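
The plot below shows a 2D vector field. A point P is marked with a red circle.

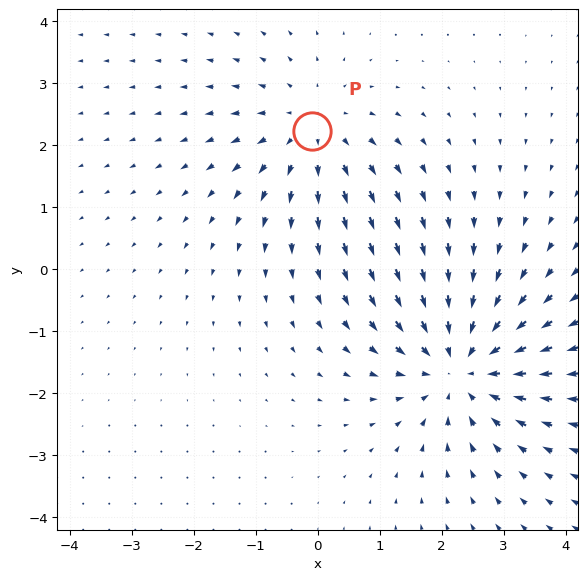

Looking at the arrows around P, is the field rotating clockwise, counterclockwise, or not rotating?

not rotating

Near P at (-0.1, 2.2) the arrows show no circulation. The curl there is ≈0.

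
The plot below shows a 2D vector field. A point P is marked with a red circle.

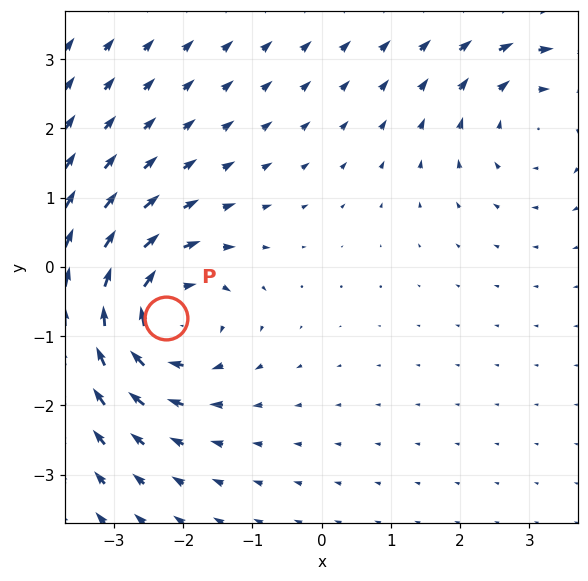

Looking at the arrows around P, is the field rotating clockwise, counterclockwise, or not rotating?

Near P at (-2.3, -0.7) the arrows circulate clockwise. The curl (z-component) there is about -4; negative curl means clockwise rotation.

clockwise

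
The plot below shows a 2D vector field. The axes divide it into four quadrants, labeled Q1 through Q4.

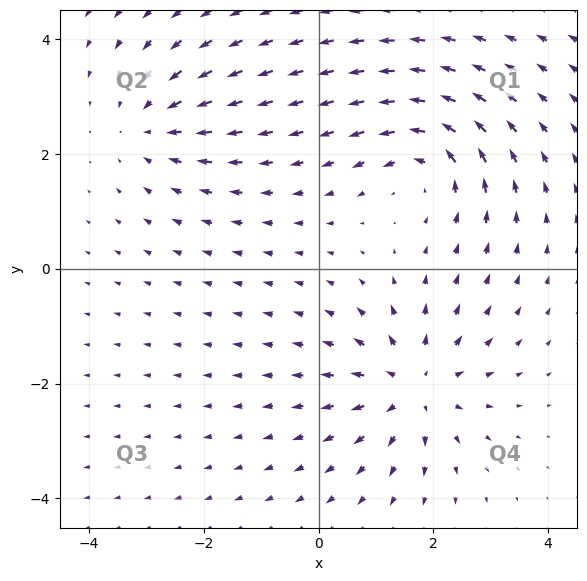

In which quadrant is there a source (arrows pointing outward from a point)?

The source sits at approximately (1.6, -2.1), which lies in quadrant Q4. The divergence there is about +4, positive as expected for a source.

Q4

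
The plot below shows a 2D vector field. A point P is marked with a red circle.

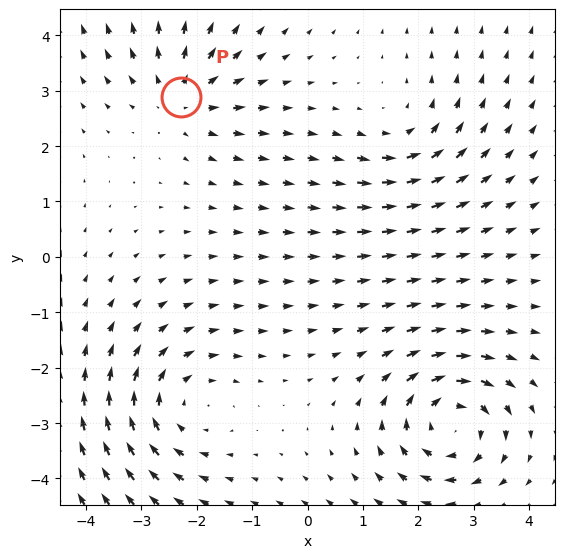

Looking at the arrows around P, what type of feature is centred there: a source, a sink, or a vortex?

source

At P (-2.3, 2.9) the arrows spread outward. Divergence about +4, curl ≈0 — positive divergence with near-zero curl is a source.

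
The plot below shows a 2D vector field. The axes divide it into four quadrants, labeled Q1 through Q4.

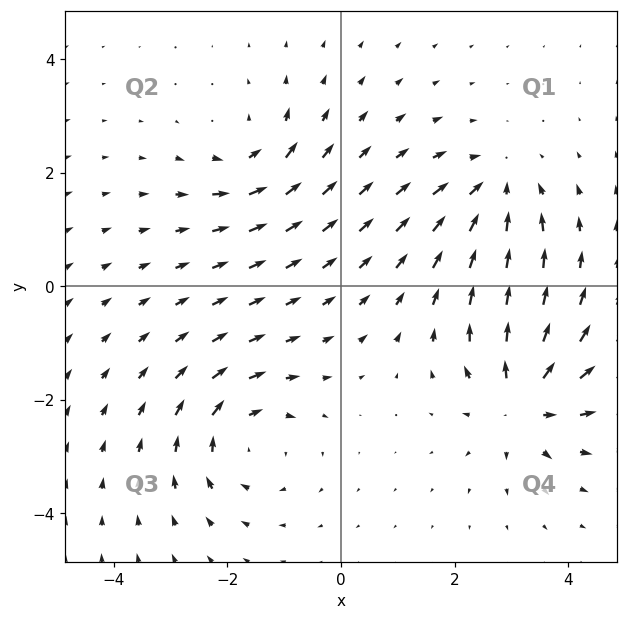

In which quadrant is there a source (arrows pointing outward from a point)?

Q4

The source sits at approximately (3.2, -2.0), which lies in quadrant Q4. The divergence there is about +6, positive as expected for a source.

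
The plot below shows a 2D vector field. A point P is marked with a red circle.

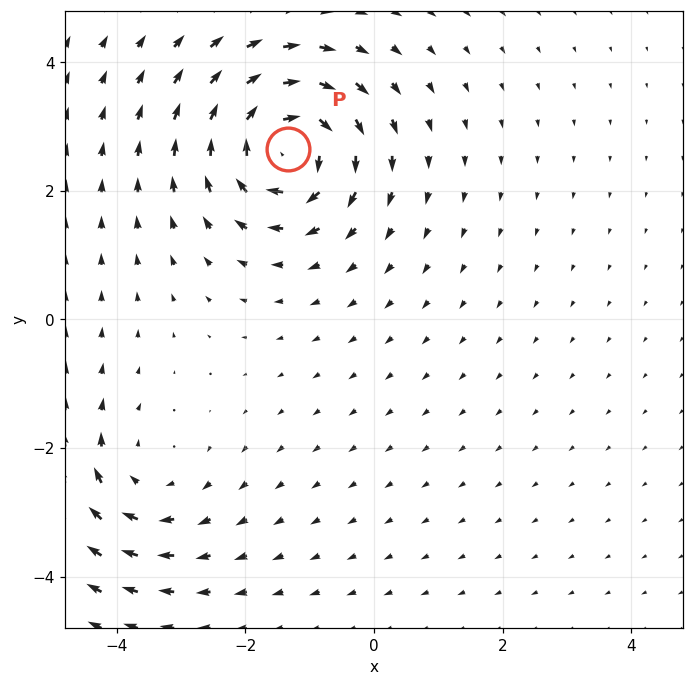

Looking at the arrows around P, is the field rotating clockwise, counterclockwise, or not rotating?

clockwise

Near P at (-1.3, 2.7) the arrows circulate clockwise. The curl (z-component) there is about -7; negative curl means clockwise rotation.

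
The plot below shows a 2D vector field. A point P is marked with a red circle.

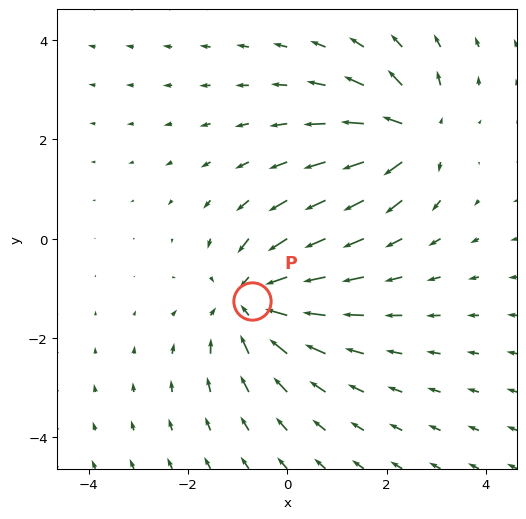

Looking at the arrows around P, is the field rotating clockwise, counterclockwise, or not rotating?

Near P at (-0.7, -1.2) the arrows show no circulation. The curl there is ≈0.

not rotating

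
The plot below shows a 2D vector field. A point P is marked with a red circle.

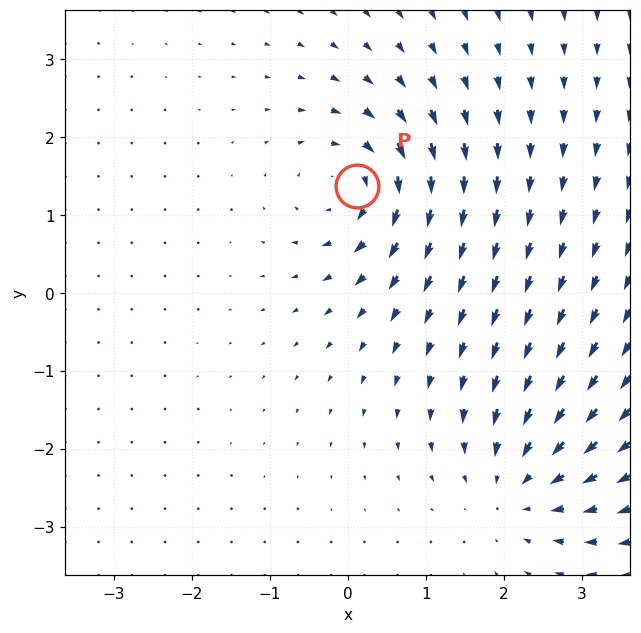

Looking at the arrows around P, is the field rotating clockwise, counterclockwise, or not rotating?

clockwise

Near P at (0.1, 1.4) the arrows circulate clockwise. The curl (z-component) there is about -7; negative curl means clockwise rotation.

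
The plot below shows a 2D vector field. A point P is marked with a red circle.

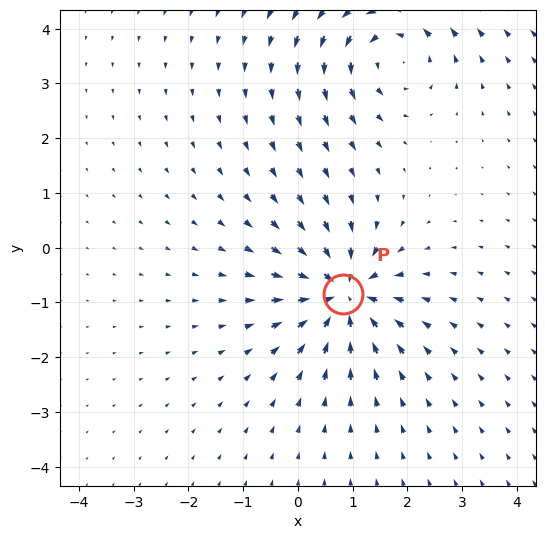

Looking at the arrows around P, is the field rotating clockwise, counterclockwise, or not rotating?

Near P at (0.8, -0.8) the arrows show no circulation. The curl there is ≈0.

not rotating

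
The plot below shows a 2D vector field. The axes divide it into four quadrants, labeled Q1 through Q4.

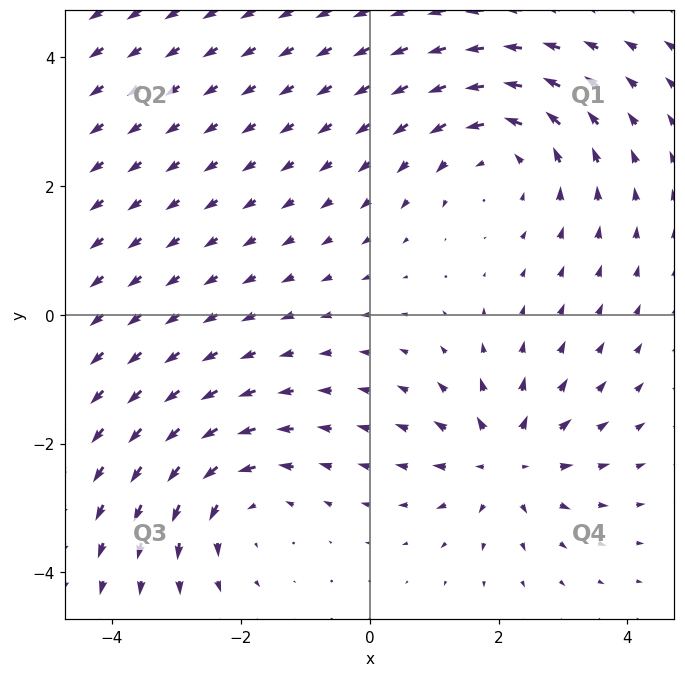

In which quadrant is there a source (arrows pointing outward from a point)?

The source sits at approximately (2.1, -2.3), which lies in quadrant Q4. The divergence there is about +5, positive as expected for a source.

Q4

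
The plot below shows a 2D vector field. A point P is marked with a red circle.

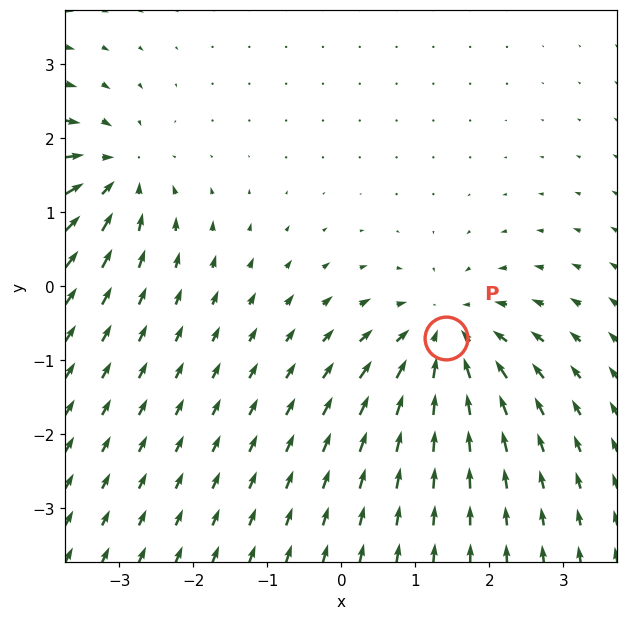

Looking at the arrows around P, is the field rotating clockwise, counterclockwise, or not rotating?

not rotating

Near P at (1.4, -0.7) the arrows show no circulation. The curl there is ≈0.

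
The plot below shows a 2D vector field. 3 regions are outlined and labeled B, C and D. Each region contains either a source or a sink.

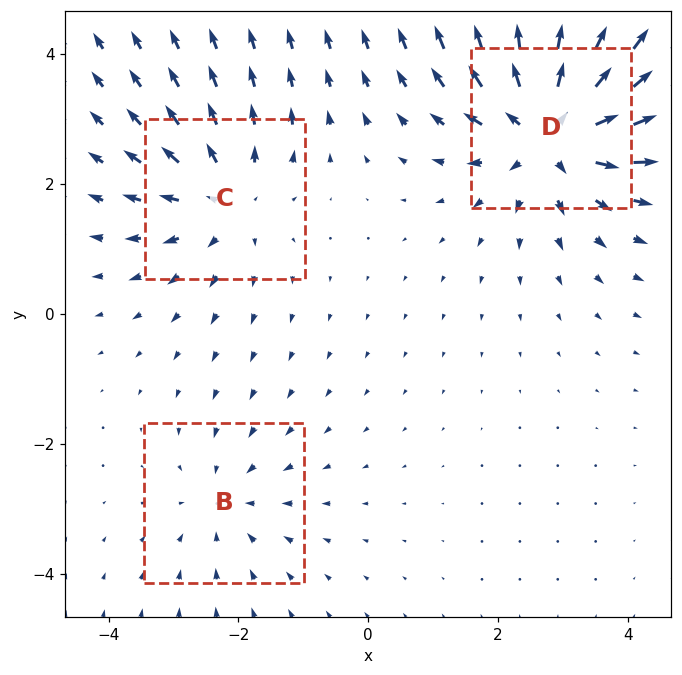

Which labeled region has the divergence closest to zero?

Divergence at each region's feature centre — B: about -2, C: about +3, D: about +5. Region B is closest to zero.

B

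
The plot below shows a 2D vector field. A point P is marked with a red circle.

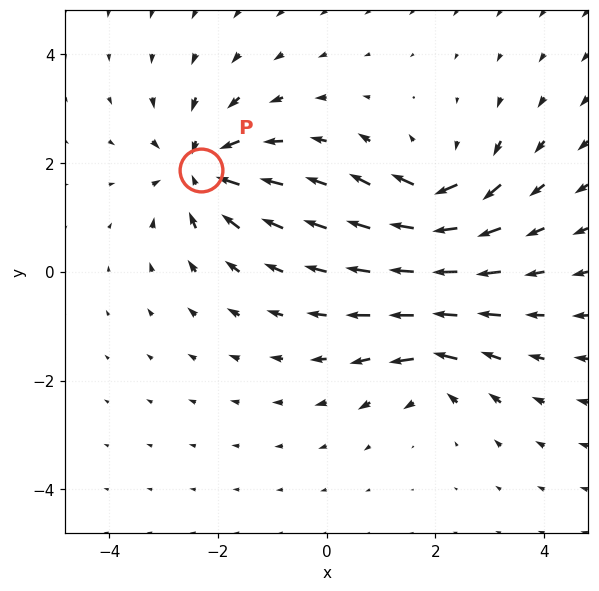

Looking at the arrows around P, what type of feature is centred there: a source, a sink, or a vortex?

sink

At P (-2.3, 1.9) the arrows converge inward. Divergence about -6, curl ≈0 — negative divergence with near-zero curl is a sink.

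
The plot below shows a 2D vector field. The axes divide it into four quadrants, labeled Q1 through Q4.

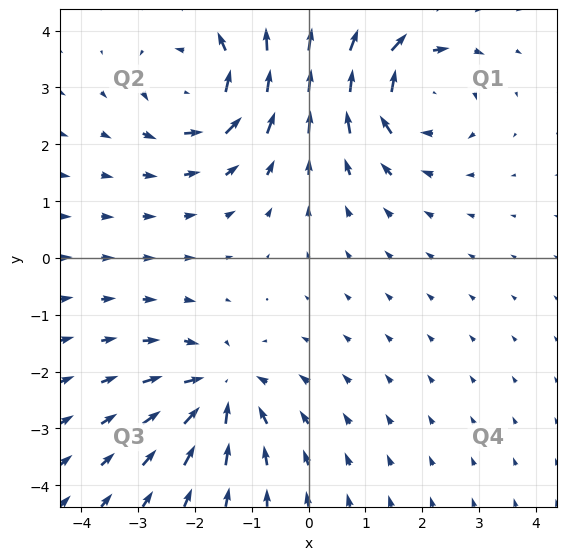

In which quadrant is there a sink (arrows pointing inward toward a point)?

The sink sits at approximately (-1.5, -2.4), which lies in quadrant Q3. The divergence there is about -4, negative as expected for a sink.

Q3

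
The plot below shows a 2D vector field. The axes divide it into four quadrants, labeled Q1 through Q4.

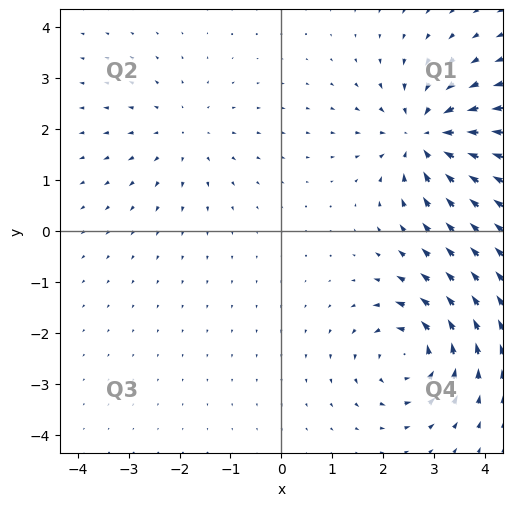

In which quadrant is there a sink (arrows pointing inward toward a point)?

The sink sits at approximately (2.8, 1.8), which lies in quadrant Q1. The divergence there is about -6, negative as expected for a sink.

Q1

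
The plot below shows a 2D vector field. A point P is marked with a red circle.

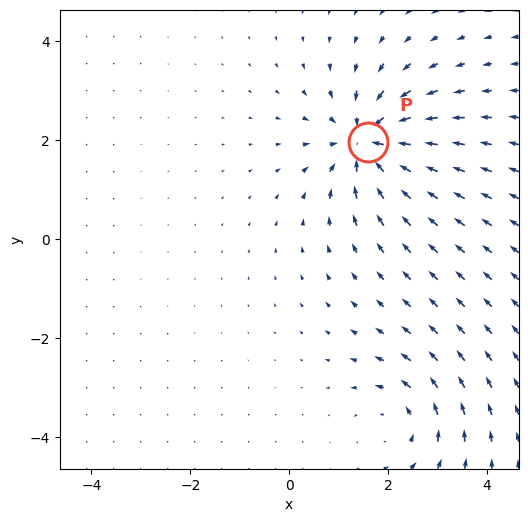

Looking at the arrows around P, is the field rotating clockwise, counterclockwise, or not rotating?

Near P at (1.6, 2.0) the arrows show no circulation. The curl there is ≈0.

not rotating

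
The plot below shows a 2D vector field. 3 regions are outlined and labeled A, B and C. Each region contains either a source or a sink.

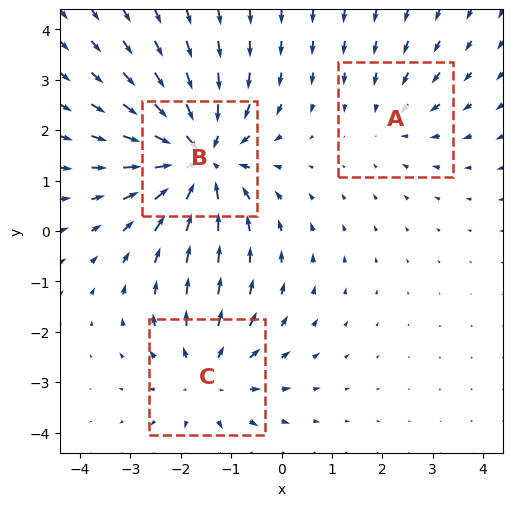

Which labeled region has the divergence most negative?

B

Divergence at each region's feature centre — A: about -2, B: about -4, C: about +3. Region B is most negative.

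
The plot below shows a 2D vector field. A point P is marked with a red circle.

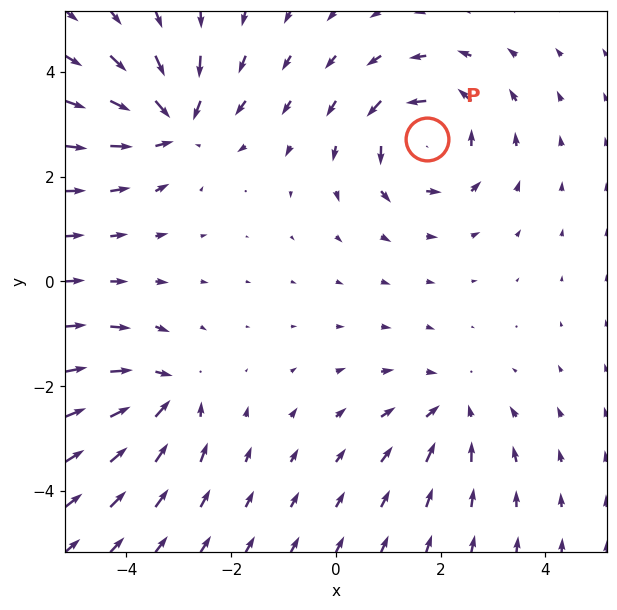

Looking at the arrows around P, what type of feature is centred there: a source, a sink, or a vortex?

vortex

At P (1.7, 2.7) the arrows circulate counterclockwise. Divergence ≈0, curl about +6 — near-zero divergence with nonzero curl is a vortex.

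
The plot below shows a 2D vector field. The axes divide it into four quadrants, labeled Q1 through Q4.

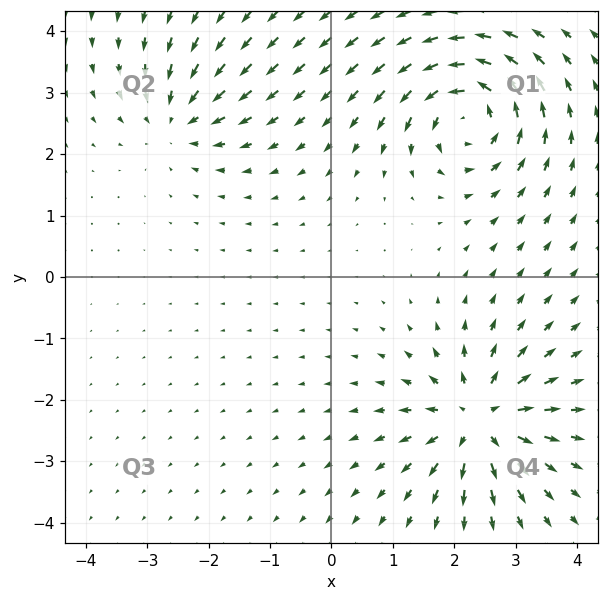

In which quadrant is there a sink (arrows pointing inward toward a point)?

Q2

The sink sits at approximately (-2.5, 2.6), which lies in quadrant Q2. The divergence there is about -4, negative as expected for a sink.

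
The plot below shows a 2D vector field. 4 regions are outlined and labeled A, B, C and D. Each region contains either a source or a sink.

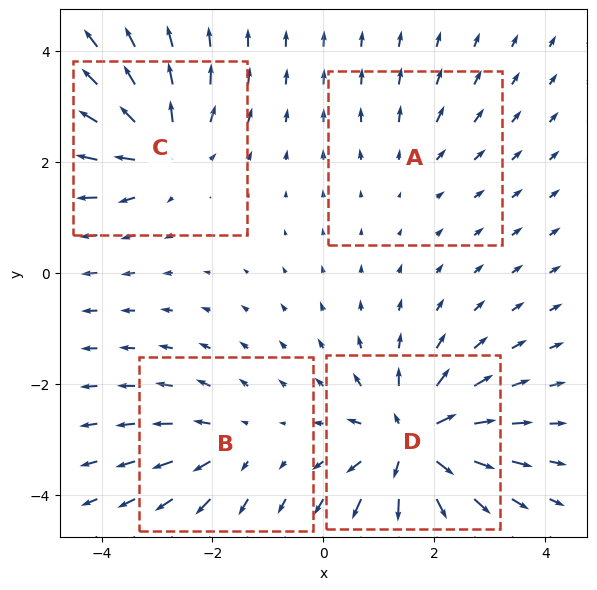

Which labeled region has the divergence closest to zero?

Divergence at each region's feature centre — A: about +2, B: about +4, C: about +6, D: about +9. Region A is closest to zero.

A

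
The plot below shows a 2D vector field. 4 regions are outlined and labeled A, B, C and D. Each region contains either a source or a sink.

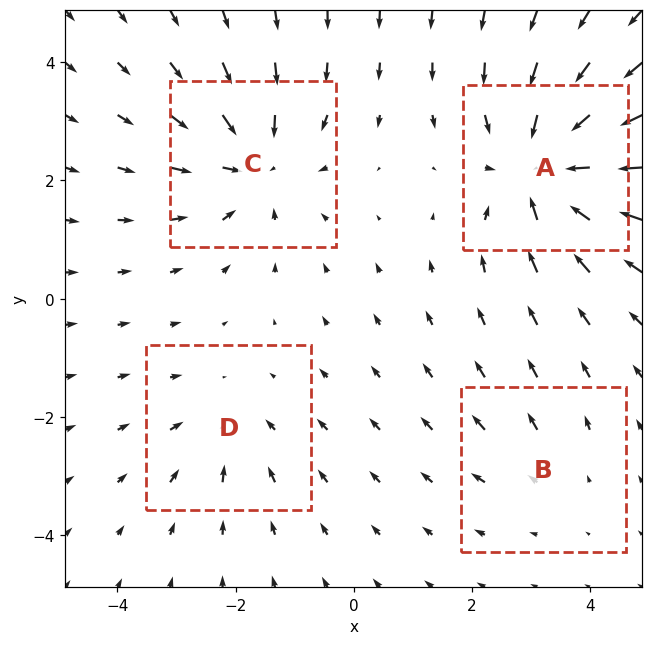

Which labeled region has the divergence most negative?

A

Divergence at each region's feature centre — A: about -7, B: about +2, C: about -5, D: about -3. Region A is most negative.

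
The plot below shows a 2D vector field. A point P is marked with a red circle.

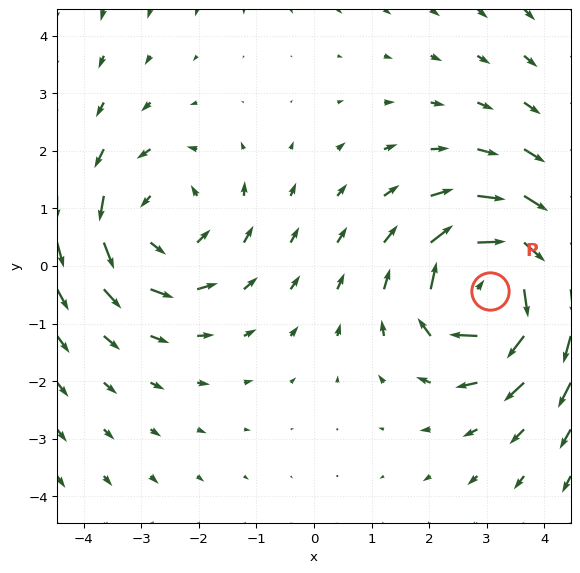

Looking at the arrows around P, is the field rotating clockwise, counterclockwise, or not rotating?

Near P at (3.1, -0.4) the arrows circulate clockwise. The curl (z-component) there is about -5; negative curl means clockwise rotation.

clockwise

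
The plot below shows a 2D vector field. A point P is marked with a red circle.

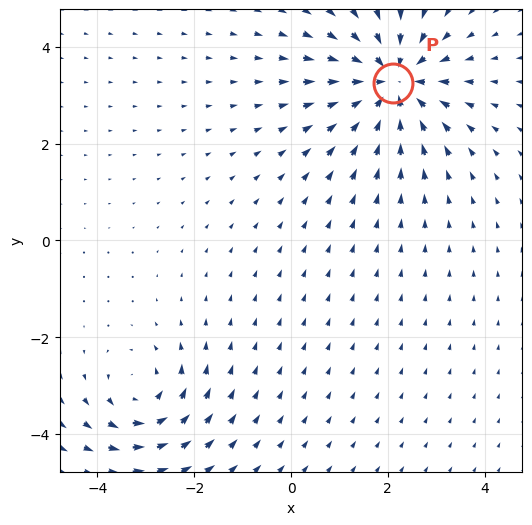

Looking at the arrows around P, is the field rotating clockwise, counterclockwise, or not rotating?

Near P at (2.1, 3.3) the arrows show no circulation. The curl there is ≈0.

not rotating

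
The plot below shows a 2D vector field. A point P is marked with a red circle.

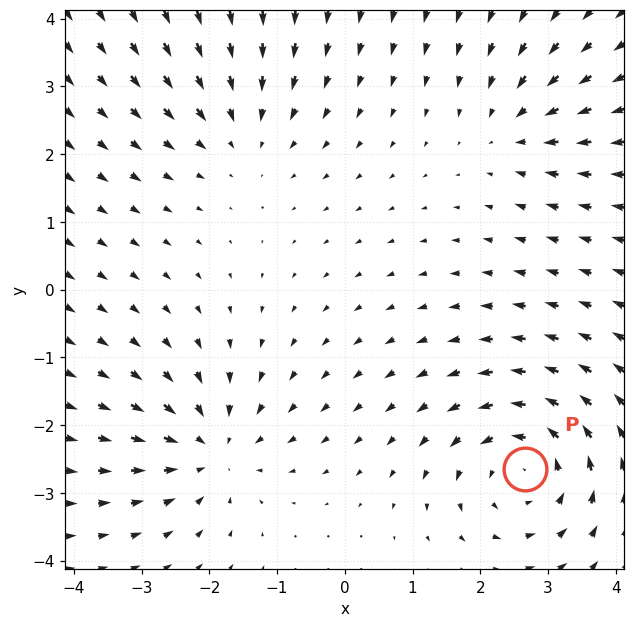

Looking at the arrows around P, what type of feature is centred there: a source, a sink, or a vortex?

At P (2.7, -2.7) the arrows circulate counterclockwise. Divergence ≈0, curl about +5 — near-zero divergence with nonzero curl is a vortex.

vortex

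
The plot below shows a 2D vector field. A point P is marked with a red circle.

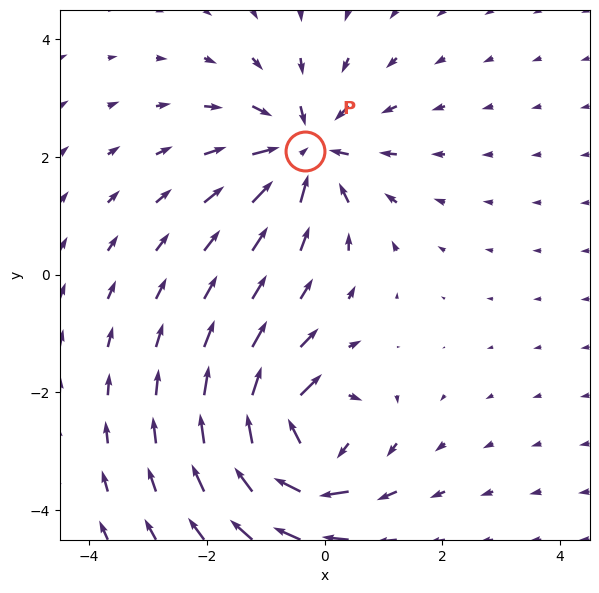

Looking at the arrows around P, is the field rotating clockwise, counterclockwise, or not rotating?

not rotating

Near P at (-0.3, 2.1) the arrows show no circulation. The curl there is ≈0.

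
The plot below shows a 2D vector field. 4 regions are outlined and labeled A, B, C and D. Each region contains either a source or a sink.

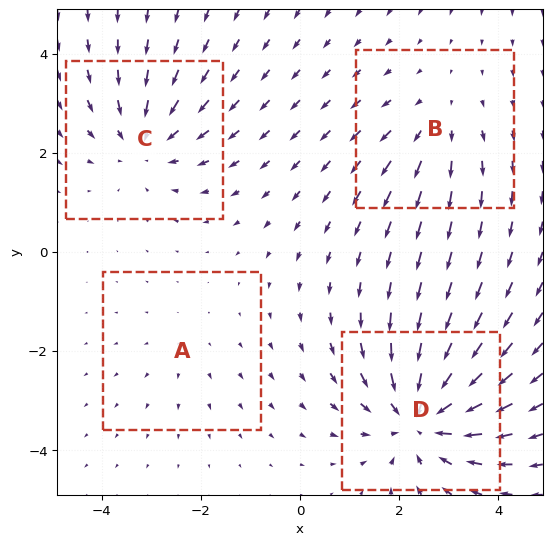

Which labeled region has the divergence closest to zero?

A

Divergence at each region's feature centre — A: about +2, B: about +3, C: about -4, D: about -6. Region A is closest to zero.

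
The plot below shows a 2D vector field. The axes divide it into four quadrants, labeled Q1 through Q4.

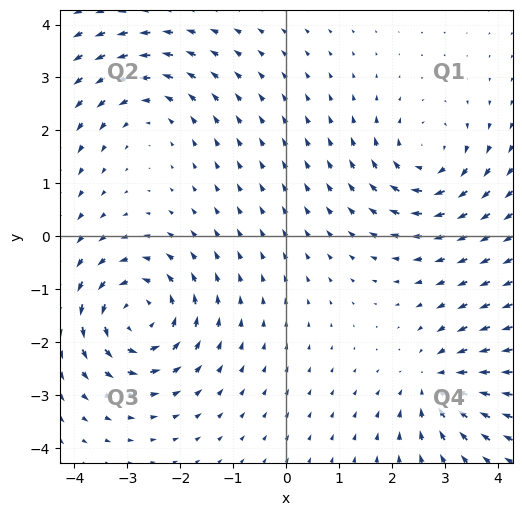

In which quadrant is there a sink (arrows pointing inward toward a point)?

The sink sits at approximately (2.9, -2.8), which lies in quadrant Q4. The divergence there is about -4, negative as expected for a sink.

Q4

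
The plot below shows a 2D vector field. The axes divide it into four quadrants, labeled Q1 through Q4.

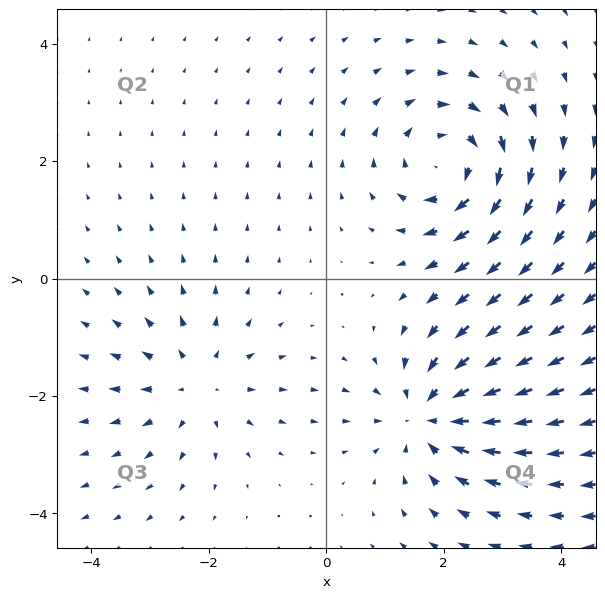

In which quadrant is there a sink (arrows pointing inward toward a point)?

The sink sits at approximately (1.8, -2.3), which lies in quadrant Q4. The divergence there is about -5, negative as expected for a sink.

Q4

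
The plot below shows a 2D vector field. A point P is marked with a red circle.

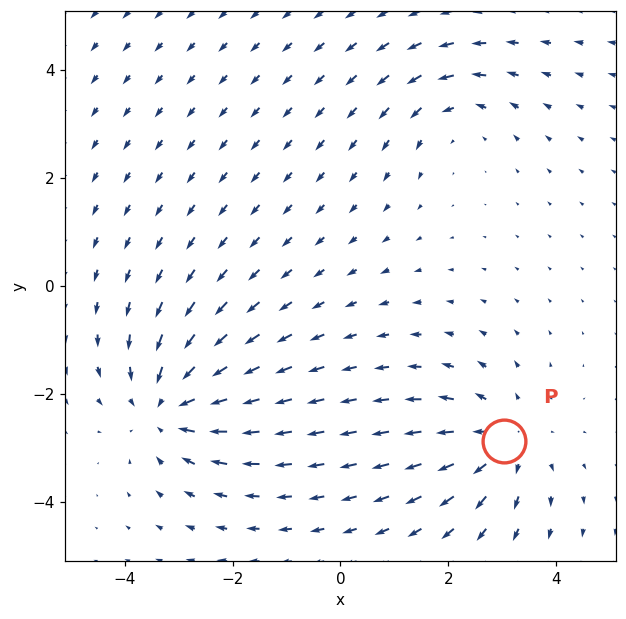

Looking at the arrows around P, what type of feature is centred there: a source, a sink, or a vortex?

At P (3.0, -2.9) the arrows spread outward. Divergence about +4, curl ≈0 — positive divergence with near-zero curl is a source.

source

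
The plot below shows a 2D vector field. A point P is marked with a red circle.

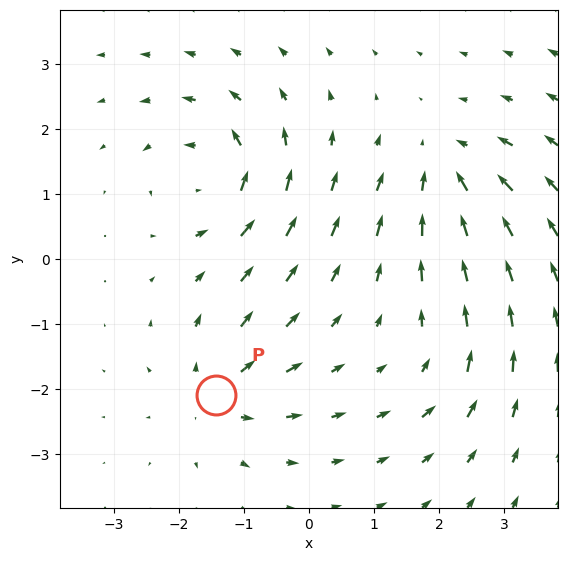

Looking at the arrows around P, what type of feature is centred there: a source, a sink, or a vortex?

source

At P (-1.4, -2.1) the arrows spread outward. Divergence about +5, curl ≈0 — positive divergence with near-zero curl is a source.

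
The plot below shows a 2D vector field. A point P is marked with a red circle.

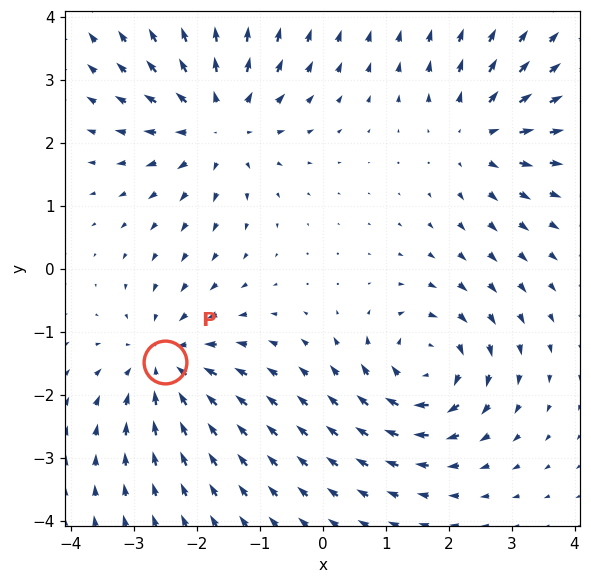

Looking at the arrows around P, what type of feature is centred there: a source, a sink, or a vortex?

At P (-2.5, -1.5) the arrows converge inward. Divergence about -5, curl ≈0 — negative divergence with near-zero curl is a sink.

sink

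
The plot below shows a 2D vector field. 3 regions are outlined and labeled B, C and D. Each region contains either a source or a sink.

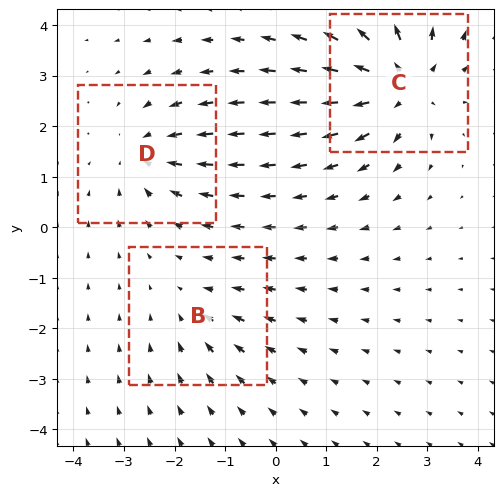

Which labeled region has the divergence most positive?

C

Divergence at each region's feature centre — B: about -2, C: about +5, D: about -3. Region C is most positive.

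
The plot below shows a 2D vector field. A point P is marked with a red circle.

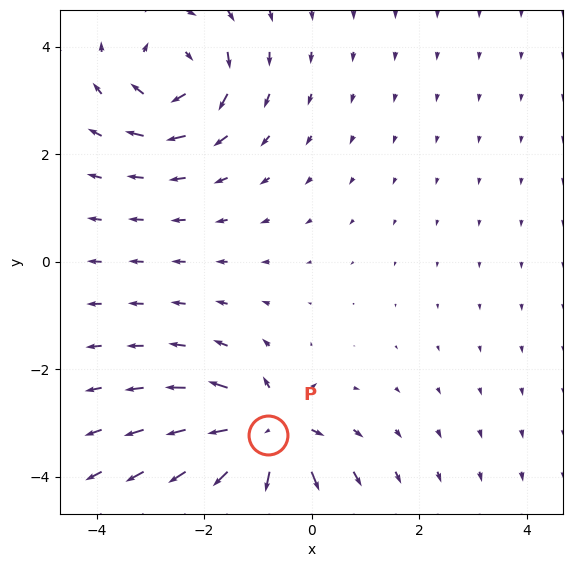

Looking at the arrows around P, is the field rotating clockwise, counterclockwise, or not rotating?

Near P at (-0.8, -3.2) the arrows show no circulation. The curl there is ≈0.

not rotating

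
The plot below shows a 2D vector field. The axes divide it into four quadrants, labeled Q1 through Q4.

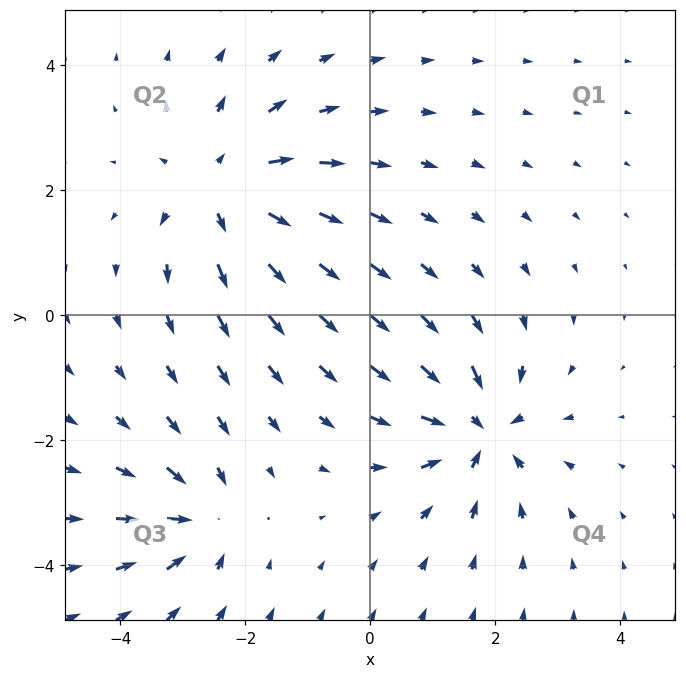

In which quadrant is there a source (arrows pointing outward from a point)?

Q2

The source sits at approximately (-2.4, 2.0), which lies in quadrant Q2. The divergence there is about +4, positive as expected for a source.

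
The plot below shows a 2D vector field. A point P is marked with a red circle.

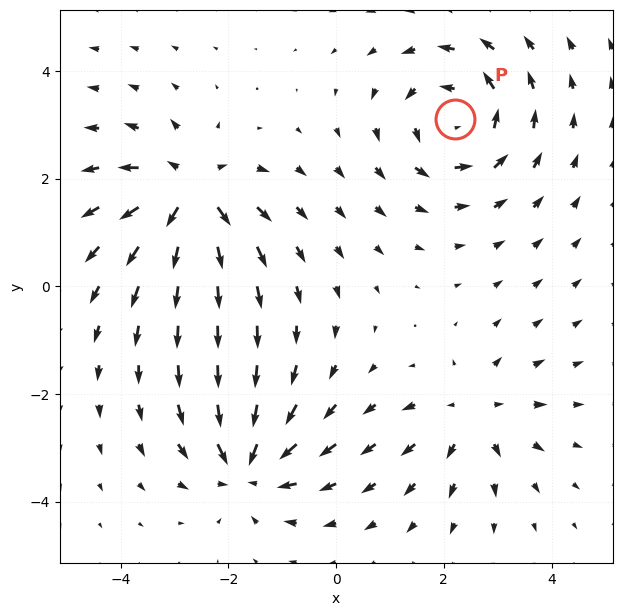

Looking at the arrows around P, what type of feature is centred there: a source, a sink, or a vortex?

vortex

At P (2.2, 3.1) the arrows circulate counterclockwise. Divergence ≈0, curl about +5 — near-zero divergence with nonzero curl is a vortex.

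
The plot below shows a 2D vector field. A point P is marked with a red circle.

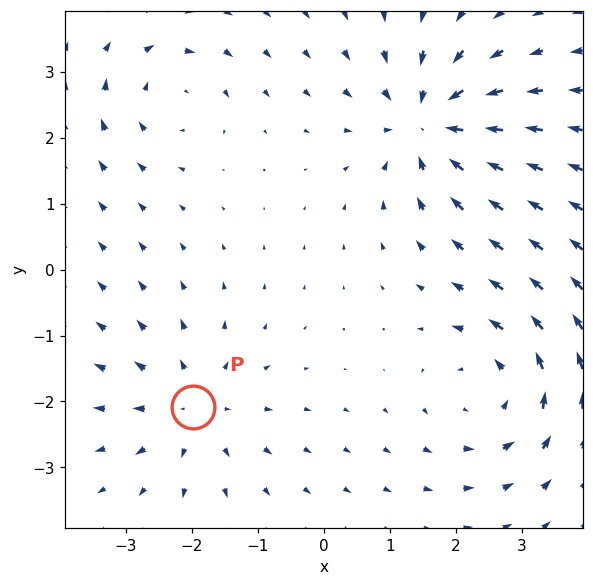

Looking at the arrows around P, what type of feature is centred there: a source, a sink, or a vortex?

source

At P (-2.0, -2.1) the arrows spread outward. Divergence about +3, curl ≈0 — positive divergence with near-zero curl is a source.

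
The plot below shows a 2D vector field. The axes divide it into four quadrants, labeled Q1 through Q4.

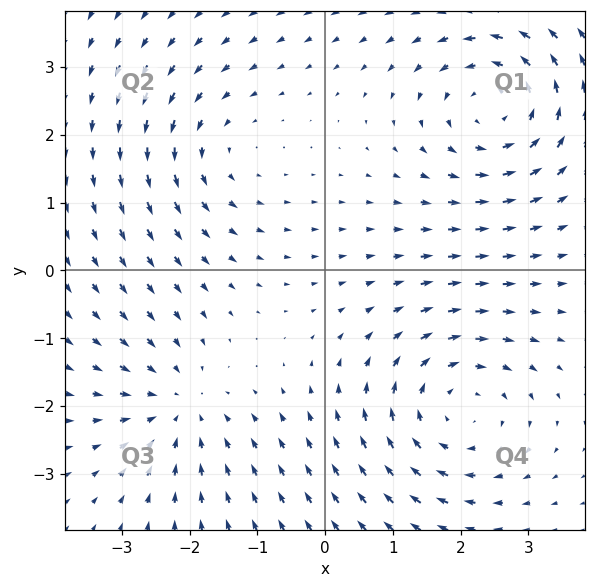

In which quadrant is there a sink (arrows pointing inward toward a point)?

The sink sits at approximately (-2.2, -2.0), which lies in quadrant Q3. The divergence there is about -3, negative as expected for a sink.

Q3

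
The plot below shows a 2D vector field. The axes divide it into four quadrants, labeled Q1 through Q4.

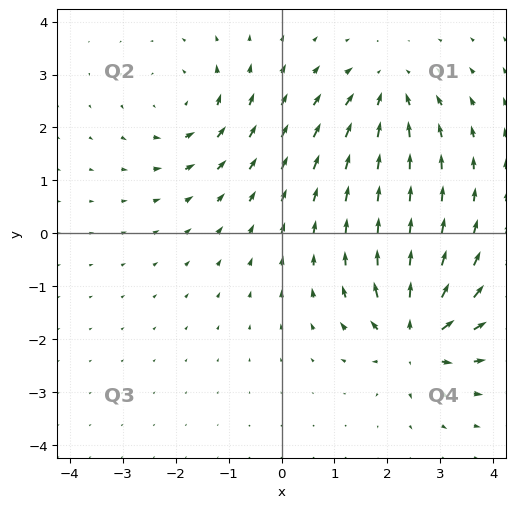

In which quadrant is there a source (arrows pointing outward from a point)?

The source sits at approximately (2.5, -2.0), which lies in quadrant Q4. The divergence there is about +7, positive as expected for a source.

Q4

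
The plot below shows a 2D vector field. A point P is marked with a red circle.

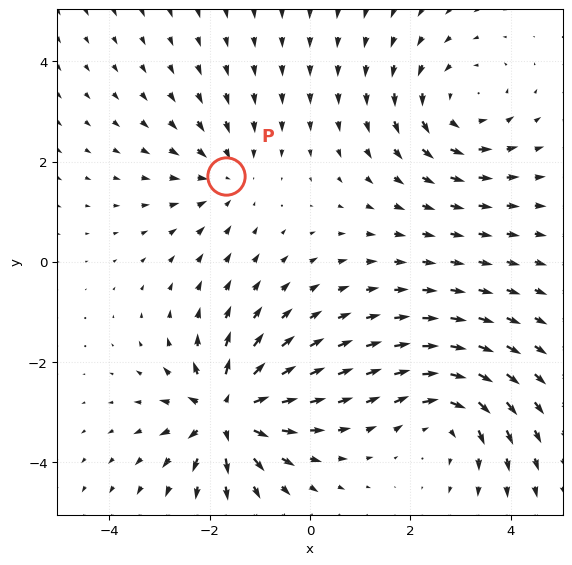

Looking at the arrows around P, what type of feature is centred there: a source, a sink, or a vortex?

sink

At P (-1.7, 1.7) the arrows converge inward. Divergence about -2, curl ≈0 — negative divergence with near-zero curl is a sink.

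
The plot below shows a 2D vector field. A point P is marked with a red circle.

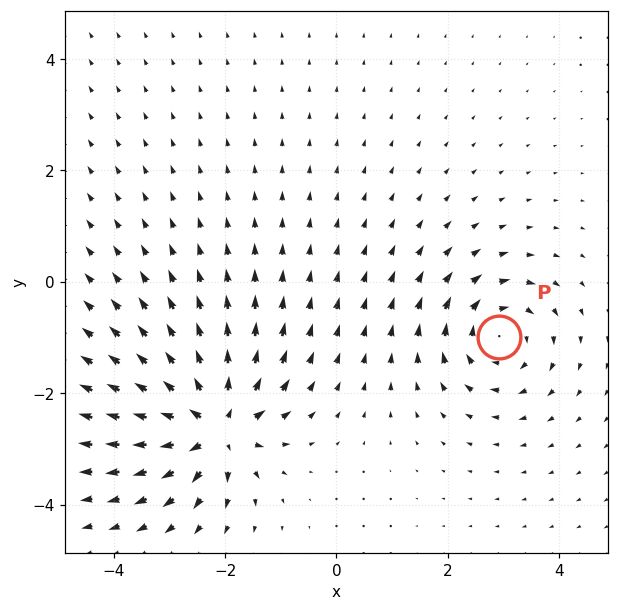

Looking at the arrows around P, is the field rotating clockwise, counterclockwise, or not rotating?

Near P at (2.9, -1.0) the arrows circulate clockwise. The curl (z-component) there is about -3; negative curl means clockwise rotation.

clockwise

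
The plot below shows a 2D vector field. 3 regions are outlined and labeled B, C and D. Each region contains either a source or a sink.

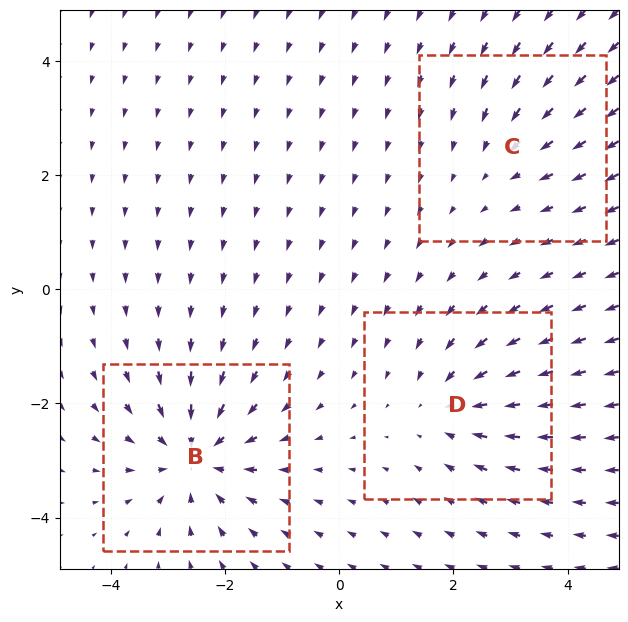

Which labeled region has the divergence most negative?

B

Divergence at each region's feature centre — B: about -5, C: about -2, D: about -3. Region B is most negative.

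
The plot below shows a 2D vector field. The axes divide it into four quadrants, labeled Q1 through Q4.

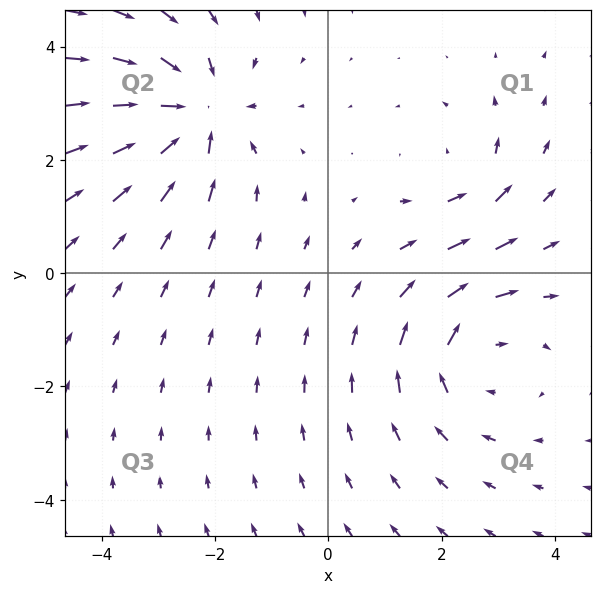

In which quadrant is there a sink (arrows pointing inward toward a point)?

The sink sits at approximately (-2.4, 2.8), which lies in quadrant Q2. The divergence there is about -4, negative as expected for a sink.

Q2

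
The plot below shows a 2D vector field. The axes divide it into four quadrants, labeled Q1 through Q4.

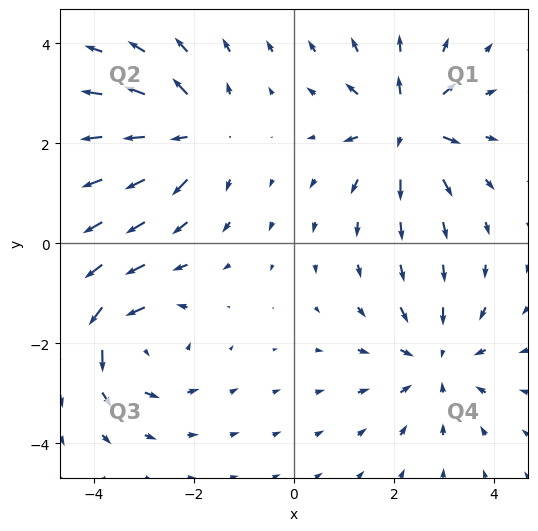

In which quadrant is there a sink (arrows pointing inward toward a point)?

The sink sits at approximately (2.9, -2.4), which lies in quadrant Q4. The divergence there is about -4, negative as expected for a sink.

Q4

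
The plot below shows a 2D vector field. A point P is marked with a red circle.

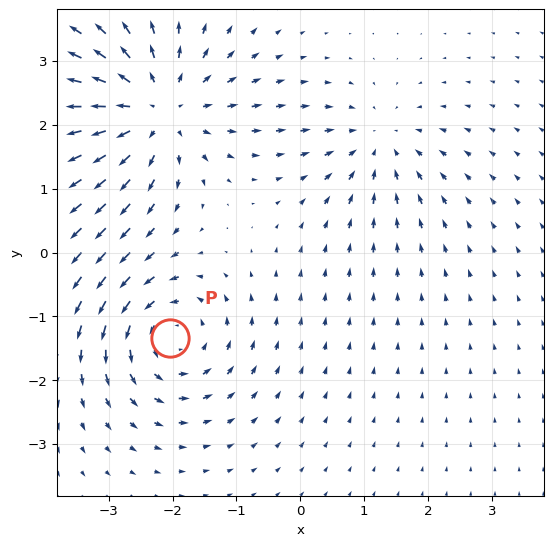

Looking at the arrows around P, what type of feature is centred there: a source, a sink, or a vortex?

vortex

At P (-2.0, -1.3) the arrows circulate counterclockwise. Divergence ≈0, curl about +5 — near-zero divergence with nonzero curl is a vortex.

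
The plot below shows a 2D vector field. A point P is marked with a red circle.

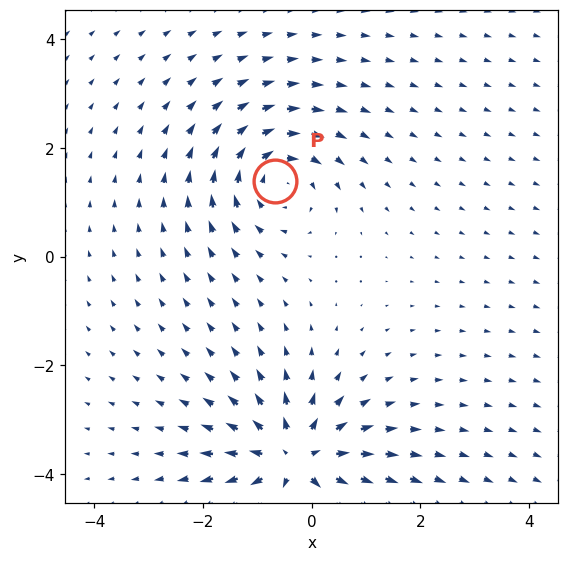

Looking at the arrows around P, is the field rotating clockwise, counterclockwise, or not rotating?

Near P at (-0.7, 1.4) the arrows circulate clockwise. The curl (z-component) there is about -3; negative curl means clockwise rotation.

clockwise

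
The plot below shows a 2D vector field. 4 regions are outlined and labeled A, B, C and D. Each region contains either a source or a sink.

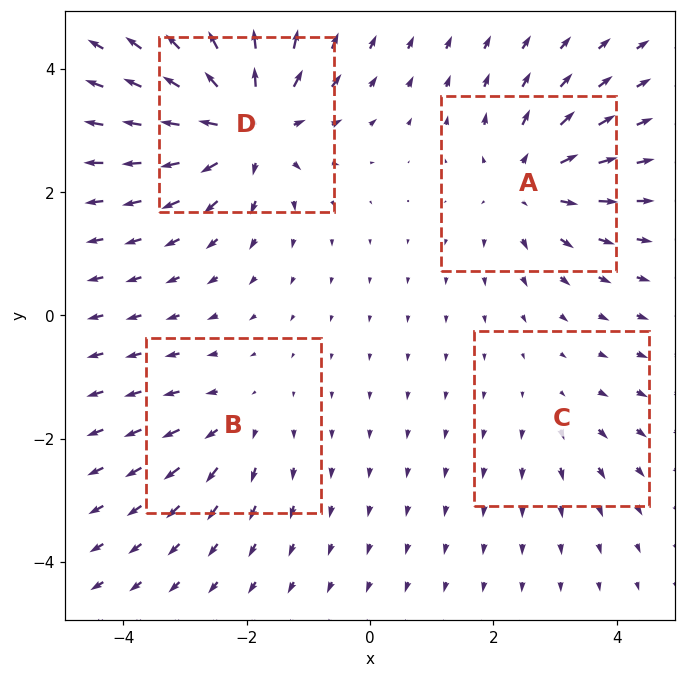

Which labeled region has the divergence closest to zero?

Divergence at each region's feature centre — A: about +5, B: about +3, C: about +2, D: about +8. Region C is closest to zero.

C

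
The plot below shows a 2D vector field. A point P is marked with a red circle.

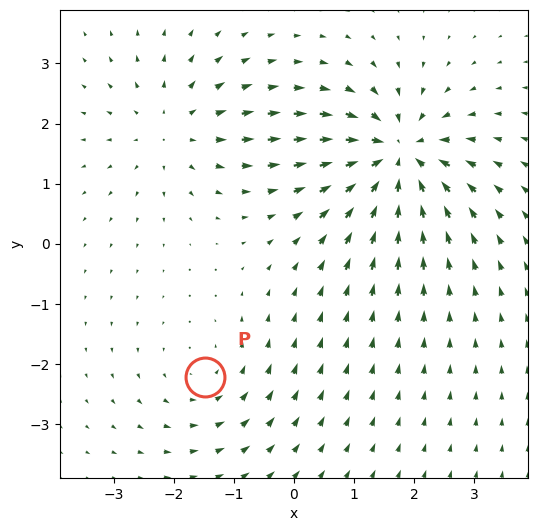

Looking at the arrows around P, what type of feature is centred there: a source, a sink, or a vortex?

At P (-1.5, -2.2) the arrows circulate counterclockwise. Divergence ≈0, curl about +2 — near-zero divergence with nonzero curl is a vortex.

vortex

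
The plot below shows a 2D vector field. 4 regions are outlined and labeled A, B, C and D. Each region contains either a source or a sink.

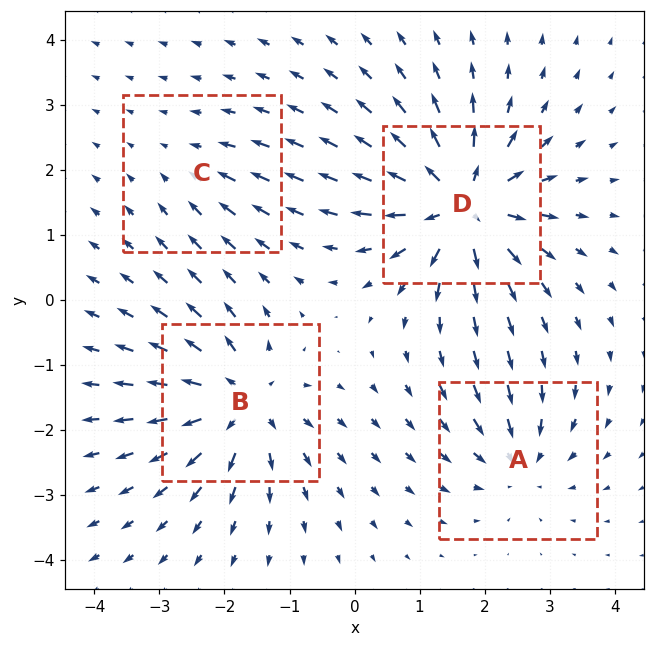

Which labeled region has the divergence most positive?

D

Divergence at each region's feature centre — A: about -4, B: about +6, C: about -2, D: about +8. Region D is most positive.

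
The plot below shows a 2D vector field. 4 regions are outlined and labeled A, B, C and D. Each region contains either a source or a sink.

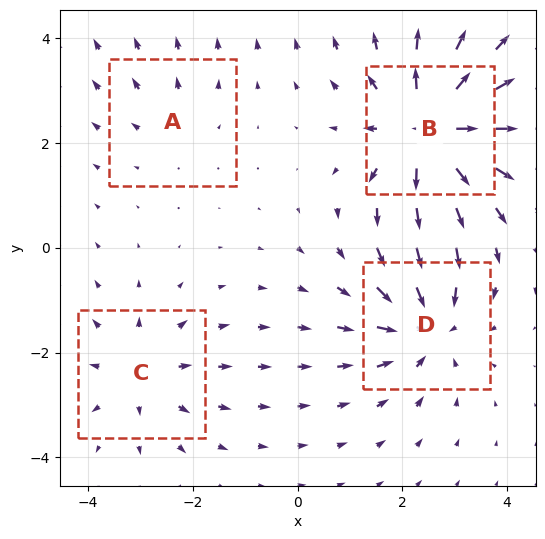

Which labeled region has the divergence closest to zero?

Divergence at each region's feature centre — A: about +2, B: about +7, C: about +4, D: about -5. Region A is closest to zero.

A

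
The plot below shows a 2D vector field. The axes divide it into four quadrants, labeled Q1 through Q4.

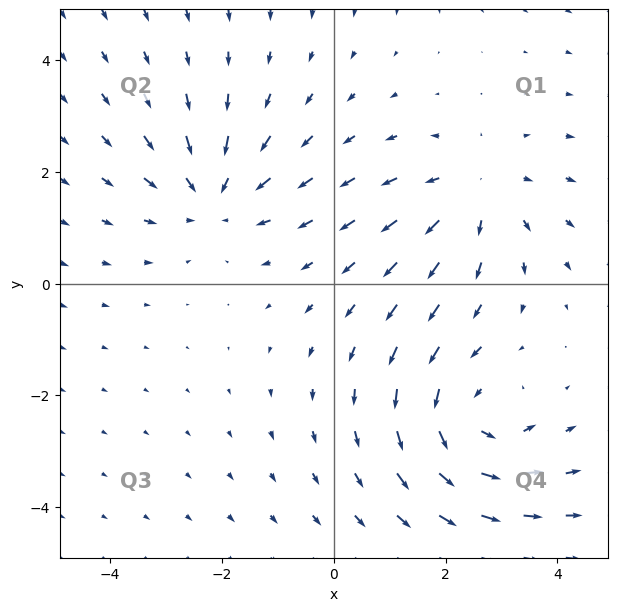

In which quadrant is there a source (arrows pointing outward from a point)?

Q1

The source sits at approximately (2.6, 1.6), which lies in quadrant Q1. The divergence there is about +2, positive as expected for a source.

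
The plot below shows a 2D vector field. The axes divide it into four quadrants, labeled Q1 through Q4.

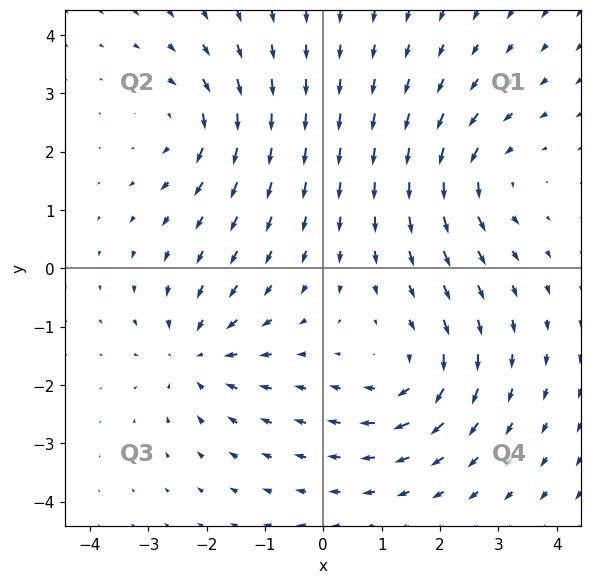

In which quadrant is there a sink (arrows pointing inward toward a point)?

The sink sits at approximately (-2.2, -1.5), which lies in quadrant Q3. The divergence there is about -5, negative as expected for a sink.

Q3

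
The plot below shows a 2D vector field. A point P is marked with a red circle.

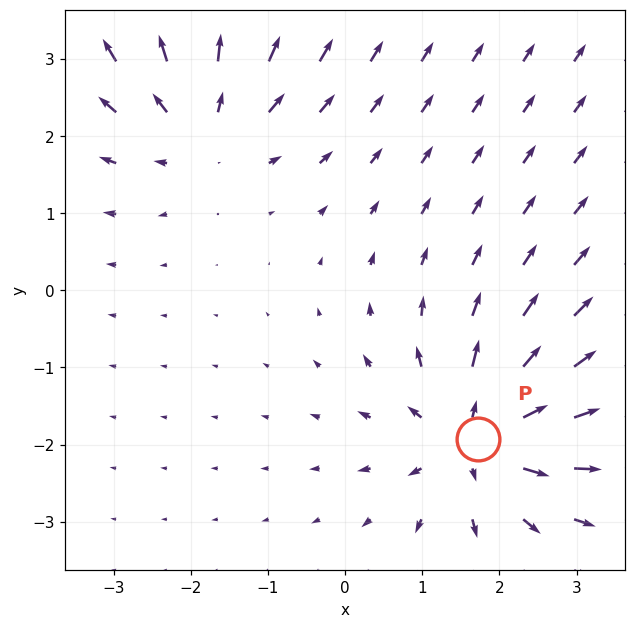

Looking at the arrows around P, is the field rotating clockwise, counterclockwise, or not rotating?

not rotating

Near P at (1.7, -1.9) the arrows show no circulation. The curl there is ≈0.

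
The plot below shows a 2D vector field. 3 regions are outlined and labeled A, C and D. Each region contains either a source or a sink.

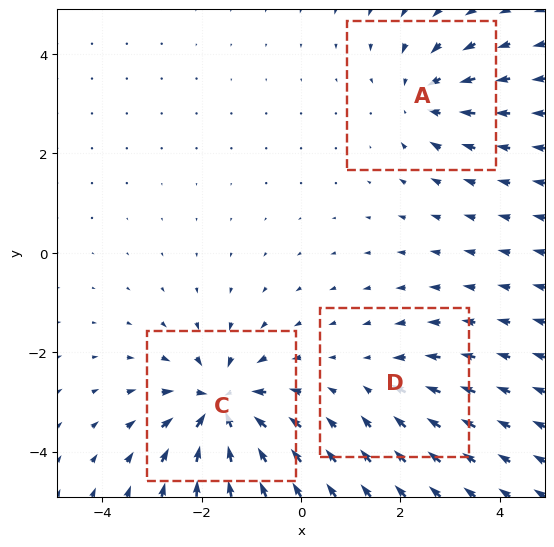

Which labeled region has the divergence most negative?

Divergence at each region's feature centre — A: about -4, C: about -6, D: about -2. Region C is most negative.

C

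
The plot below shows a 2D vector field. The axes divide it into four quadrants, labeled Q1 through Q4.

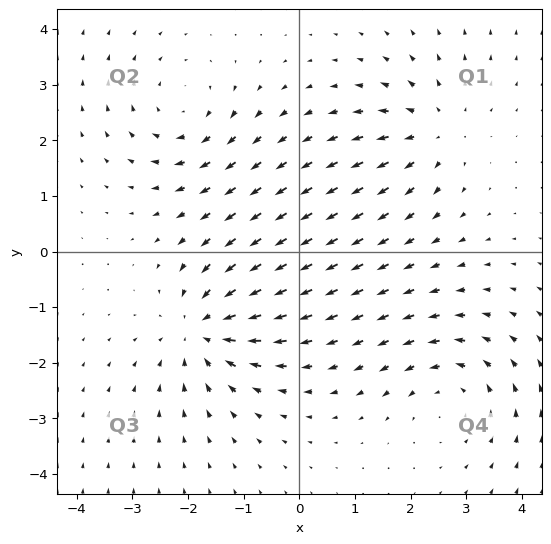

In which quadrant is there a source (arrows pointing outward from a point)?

Q1

The source sits at approximately (2.4, 2.2), which lies in quadrant Q1. The divergence there is about +3, positive as expected for a source.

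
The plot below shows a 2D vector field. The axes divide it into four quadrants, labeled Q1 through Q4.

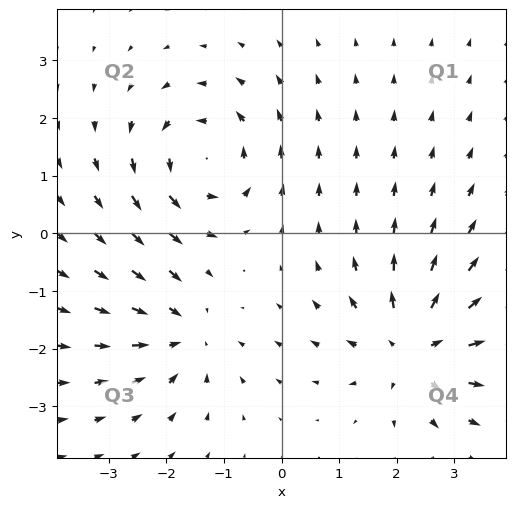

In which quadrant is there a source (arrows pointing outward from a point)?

Q4

The source sits at approximately (2.3, -2.0), which lies in quadrant Q4. The divergence there is about +5, positive as expected for a source.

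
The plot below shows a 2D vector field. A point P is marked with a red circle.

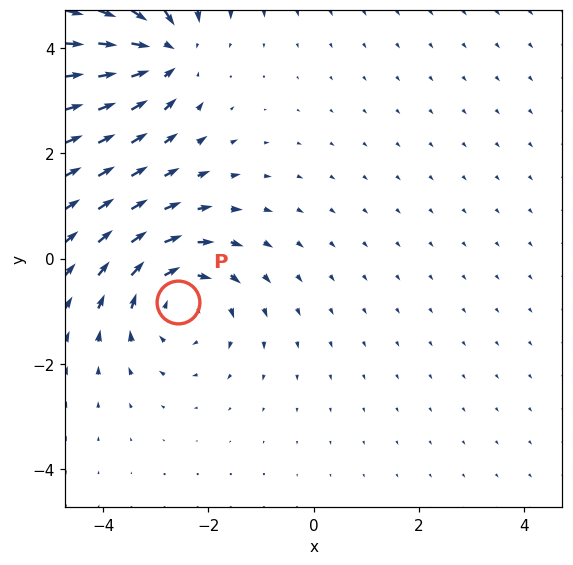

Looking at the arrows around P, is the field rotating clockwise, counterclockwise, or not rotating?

Near P at (-2.6, -0.8) the arrows circulate clockwise. The curl (z-component) there is about -4; negative curl means clockwise rotation.

clockwise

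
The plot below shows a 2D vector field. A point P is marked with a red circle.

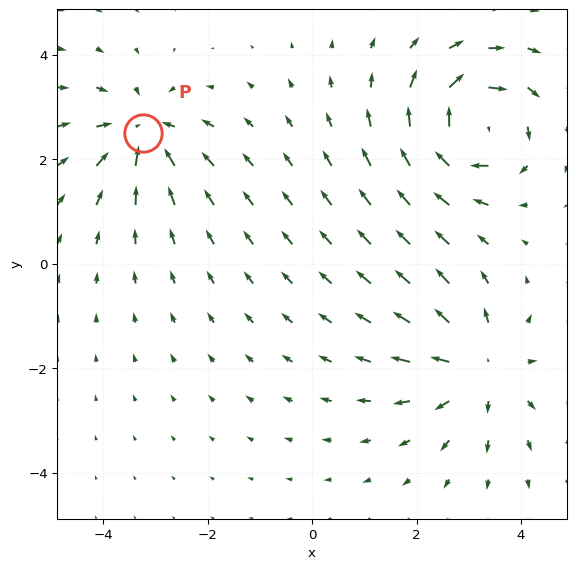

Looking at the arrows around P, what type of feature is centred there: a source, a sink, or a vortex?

sink

At P (-3.2, 2.5) the arrows converge inward. Divergence about -5, curl ≈0 — negative divergence with near-zero curl is a sink.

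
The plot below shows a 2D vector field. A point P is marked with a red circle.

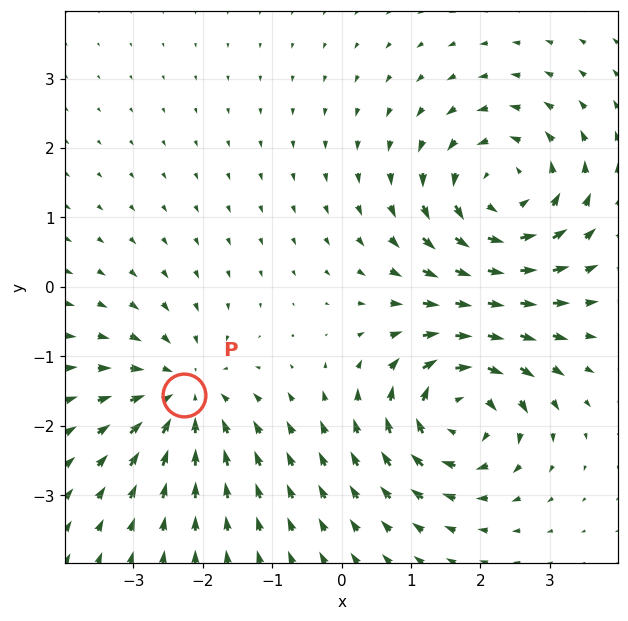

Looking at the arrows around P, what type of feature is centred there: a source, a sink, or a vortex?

sink

At P (-2.3, -1.6) the arrows converge inward. Divergence about -4, curl ≈0 — negative divergence with near-zero curl is a sink.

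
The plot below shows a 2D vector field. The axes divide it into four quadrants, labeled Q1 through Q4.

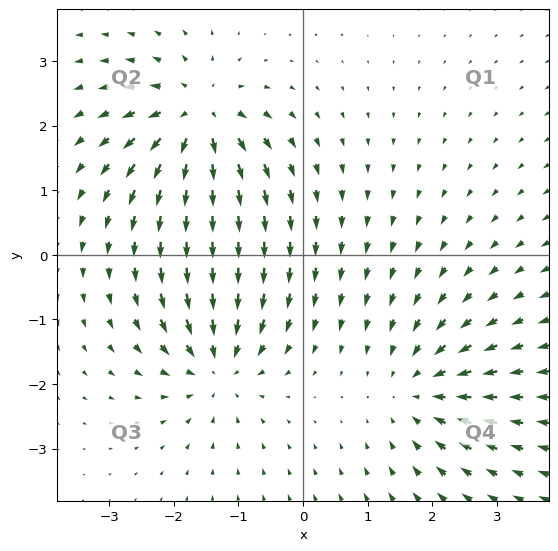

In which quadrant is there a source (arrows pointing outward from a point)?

The source sits at approximately (-1.6, 2.1), which lies in quadrant Q2. The divergence there is about +7, positive as expected for a source.

Q2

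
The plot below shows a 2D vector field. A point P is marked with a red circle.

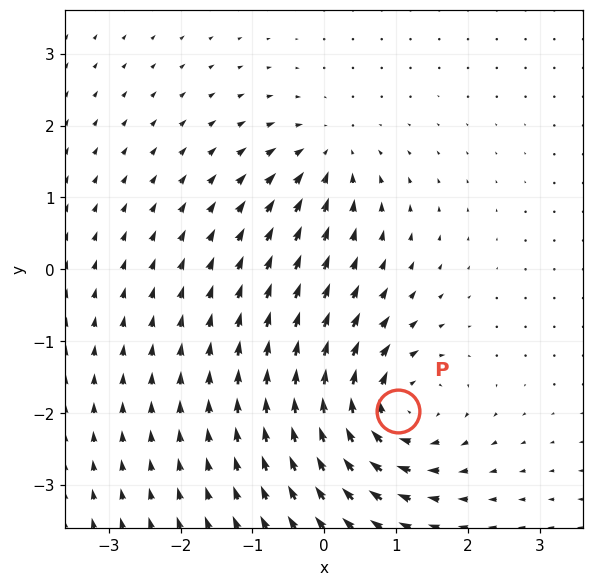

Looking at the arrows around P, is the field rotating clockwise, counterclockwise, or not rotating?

clockwise

Near P at (1.0, -2.0) the arrows circulate clockwise. The curl (z-component) there is about -7; negative curl means clockwise rotation.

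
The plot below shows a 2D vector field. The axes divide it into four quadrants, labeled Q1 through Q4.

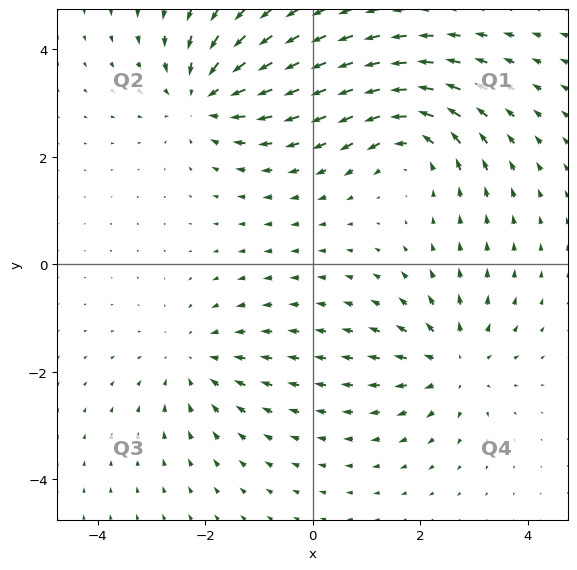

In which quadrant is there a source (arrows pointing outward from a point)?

Q4

The source sits at approximately (2.6, -1.8), which lies in quadrant Q4. The divergence there is about +4, positive as expected for a source.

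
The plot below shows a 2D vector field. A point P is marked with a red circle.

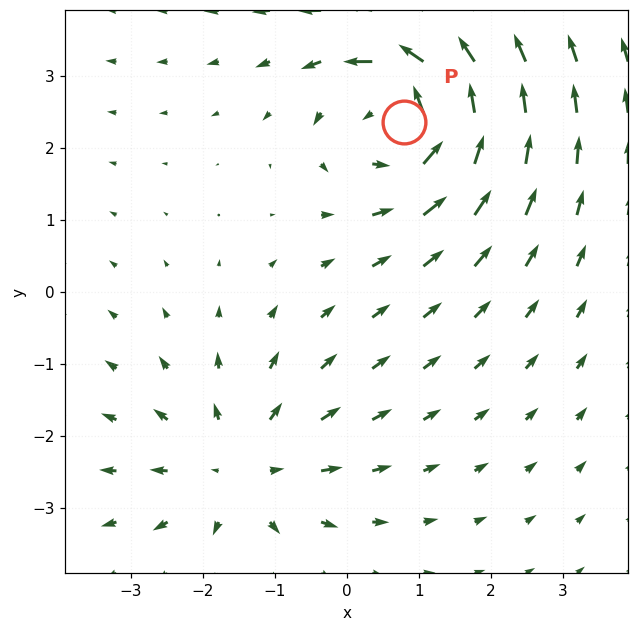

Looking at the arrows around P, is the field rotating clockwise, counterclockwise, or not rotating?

Near P at (0.8, 2.4) the arrows circulate counterclockwise. The curl (z-component) there is about +5; positive curl means counterclockwise rotation.

counterclockwise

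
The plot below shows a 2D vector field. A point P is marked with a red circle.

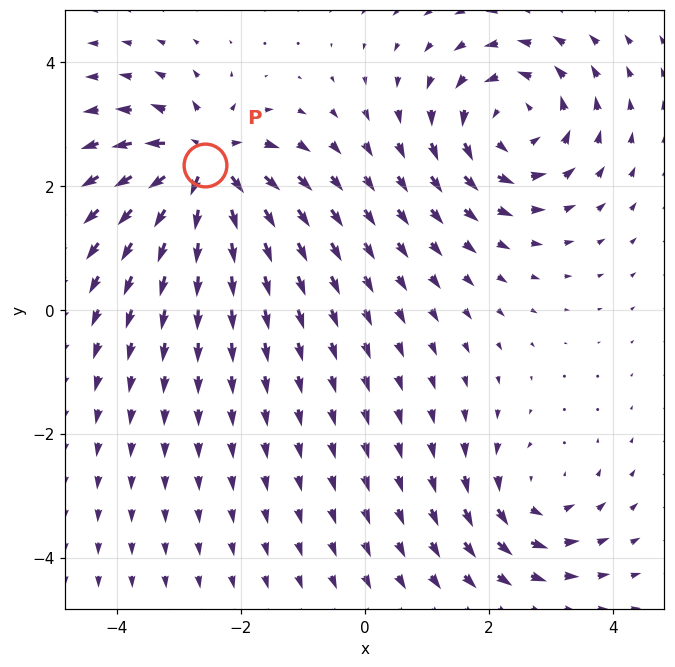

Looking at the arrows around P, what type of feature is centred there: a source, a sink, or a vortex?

At P (-2.6, 2.3) the arrows spread outward. Divergence about +7, curl ≈0 — positive divergence with near-zero curl is a source.

source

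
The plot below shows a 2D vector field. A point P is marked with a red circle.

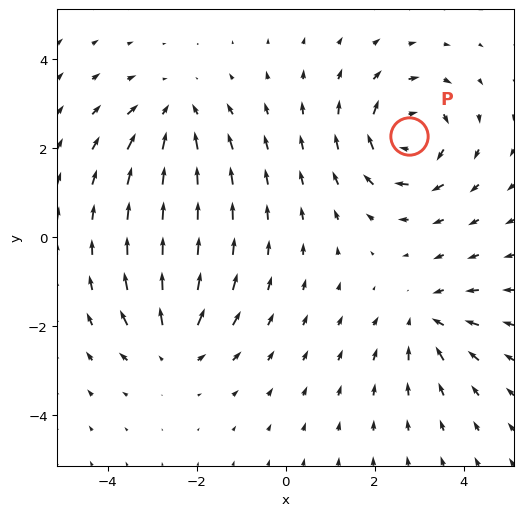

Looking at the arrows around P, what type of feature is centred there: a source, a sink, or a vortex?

At P (2.8, 2.3) the arrows circulate clockwise. Divergence ≈0, curl about -5 — near-zero divergence with nonzero curl is a vortex.

vortex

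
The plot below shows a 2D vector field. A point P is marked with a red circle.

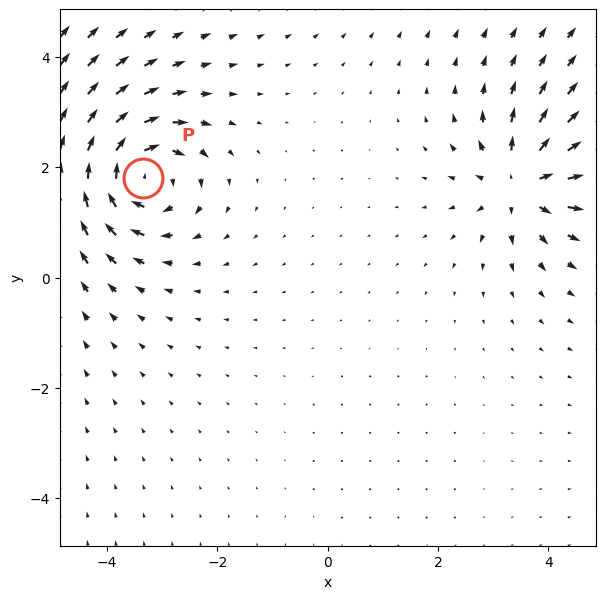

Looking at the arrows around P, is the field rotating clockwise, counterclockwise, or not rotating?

clockwise

Near P at (-3.3, 1.8) the arrows circulate clockwise. The curl (z-component) there is about -6; negative curl means clockwise rotation.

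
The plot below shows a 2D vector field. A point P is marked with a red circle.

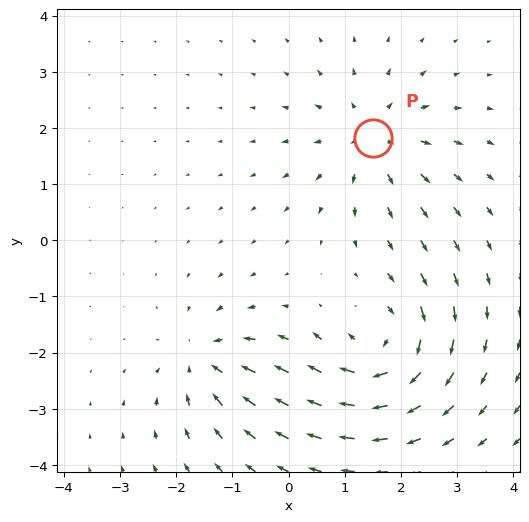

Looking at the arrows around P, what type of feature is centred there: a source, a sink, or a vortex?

At P (1.5, 1.8) the arrows spread outward. Divergence about +4, curl ≈0 — positive divergence with near-zero curl is a source.

source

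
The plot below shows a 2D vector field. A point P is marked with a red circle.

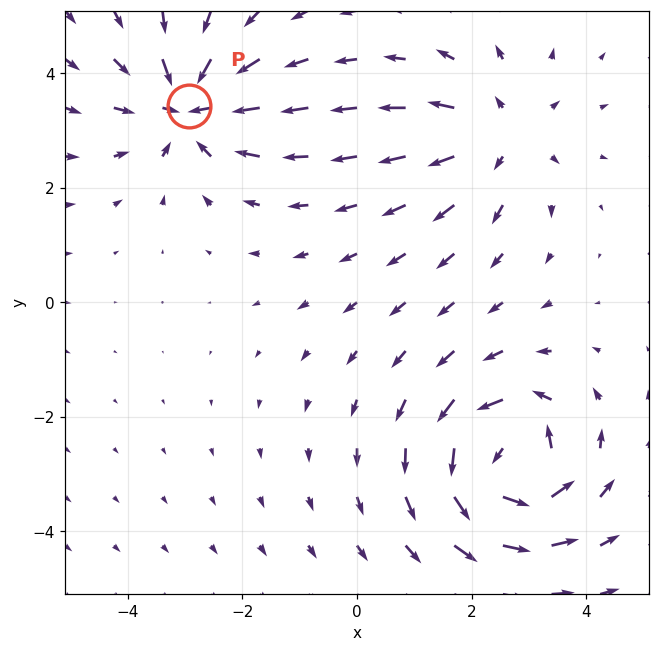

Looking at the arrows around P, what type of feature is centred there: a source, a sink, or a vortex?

sink

At P (-2.9, 3.4) the arrows converge inward. Divergence about -4, curl ≈0 — negative divergence with near-zero curl is a sink.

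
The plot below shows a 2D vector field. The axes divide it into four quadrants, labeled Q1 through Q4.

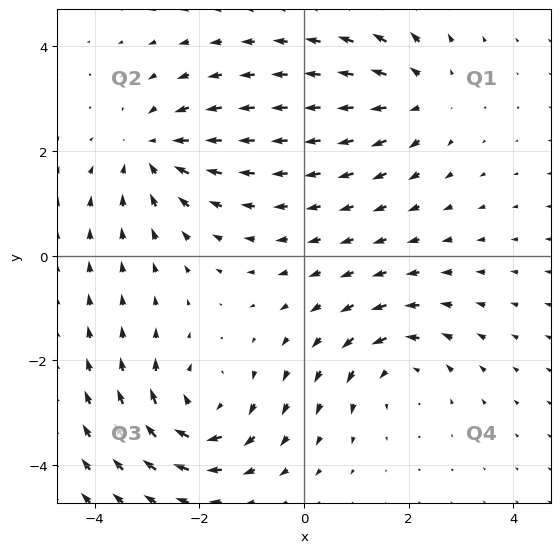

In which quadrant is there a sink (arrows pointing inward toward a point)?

Q2

The sink sits at approximately (-2.9, 2.0), which lies in quadrant Q2. The divergence there is about -4, negative as expected for a sink.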